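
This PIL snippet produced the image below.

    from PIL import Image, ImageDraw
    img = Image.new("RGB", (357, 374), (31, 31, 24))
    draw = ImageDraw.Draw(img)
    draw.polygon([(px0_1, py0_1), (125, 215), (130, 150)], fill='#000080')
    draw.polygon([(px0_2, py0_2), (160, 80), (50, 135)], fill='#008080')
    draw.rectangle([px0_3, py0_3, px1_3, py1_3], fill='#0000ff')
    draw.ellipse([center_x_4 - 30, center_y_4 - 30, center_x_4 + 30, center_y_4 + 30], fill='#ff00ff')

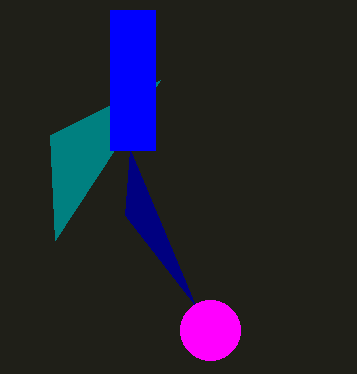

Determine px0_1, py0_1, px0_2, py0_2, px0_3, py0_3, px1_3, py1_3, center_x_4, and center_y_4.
px0_1 = 195; py0_1 = 305; px0_2 = 55; py0_2 = 240; px0_3 = 110; py0_3 = 10; px1_3 = 155; py1_3 = 150; center_x_4 = 210; center_y_4 = 330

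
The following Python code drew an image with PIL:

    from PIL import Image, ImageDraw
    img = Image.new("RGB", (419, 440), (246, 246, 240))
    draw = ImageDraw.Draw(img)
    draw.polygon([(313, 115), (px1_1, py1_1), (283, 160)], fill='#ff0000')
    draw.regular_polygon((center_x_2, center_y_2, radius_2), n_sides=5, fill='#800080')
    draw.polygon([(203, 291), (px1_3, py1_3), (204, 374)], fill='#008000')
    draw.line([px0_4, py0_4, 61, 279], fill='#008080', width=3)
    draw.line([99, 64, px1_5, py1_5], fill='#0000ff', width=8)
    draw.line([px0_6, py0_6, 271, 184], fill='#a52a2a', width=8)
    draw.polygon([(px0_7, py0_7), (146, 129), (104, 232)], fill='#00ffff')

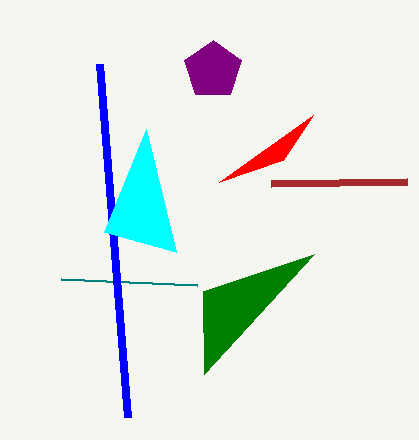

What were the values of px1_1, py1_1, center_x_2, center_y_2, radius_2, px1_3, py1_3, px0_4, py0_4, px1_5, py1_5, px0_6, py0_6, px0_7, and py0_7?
px1_1 = 219
py1_1 = 182
center_x_2 = 213
center_y_2 = 70
radius_2 = 30
px1_3 = 314
py1_3 = 254
px0_4 = 197
py0_4 = 285
px1_5 = 127
py1_5 = 417
px0_6 = 407
py0_6 = 182
px0_7 = 176
py0_7 = 252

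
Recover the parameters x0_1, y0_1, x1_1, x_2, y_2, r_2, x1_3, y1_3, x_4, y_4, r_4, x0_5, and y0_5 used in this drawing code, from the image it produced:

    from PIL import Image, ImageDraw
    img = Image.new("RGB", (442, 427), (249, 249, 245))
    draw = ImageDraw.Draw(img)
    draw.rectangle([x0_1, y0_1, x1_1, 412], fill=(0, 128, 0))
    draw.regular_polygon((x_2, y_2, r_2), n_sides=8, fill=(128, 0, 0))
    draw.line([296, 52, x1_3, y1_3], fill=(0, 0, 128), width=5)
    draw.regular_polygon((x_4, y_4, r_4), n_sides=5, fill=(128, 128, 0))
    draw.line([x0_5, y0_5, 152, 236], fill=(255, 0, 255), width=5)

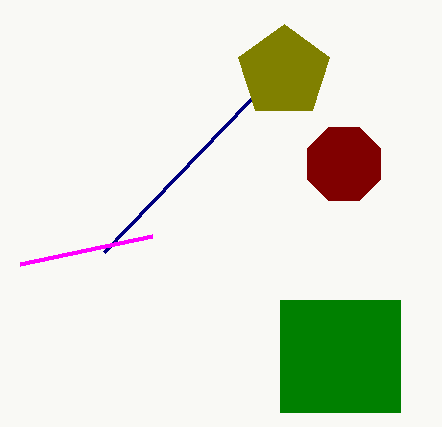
x0_1 = 280
y0_1 = 300
x1_1 = 400
x_2 = 344
y_2 = 164
r_2 = 40
x1_3 = 104
y1_3 = 252
x_4 = 284
y_4 = 72
r_4 = 48
x0_5 = 20
y0_5 = 264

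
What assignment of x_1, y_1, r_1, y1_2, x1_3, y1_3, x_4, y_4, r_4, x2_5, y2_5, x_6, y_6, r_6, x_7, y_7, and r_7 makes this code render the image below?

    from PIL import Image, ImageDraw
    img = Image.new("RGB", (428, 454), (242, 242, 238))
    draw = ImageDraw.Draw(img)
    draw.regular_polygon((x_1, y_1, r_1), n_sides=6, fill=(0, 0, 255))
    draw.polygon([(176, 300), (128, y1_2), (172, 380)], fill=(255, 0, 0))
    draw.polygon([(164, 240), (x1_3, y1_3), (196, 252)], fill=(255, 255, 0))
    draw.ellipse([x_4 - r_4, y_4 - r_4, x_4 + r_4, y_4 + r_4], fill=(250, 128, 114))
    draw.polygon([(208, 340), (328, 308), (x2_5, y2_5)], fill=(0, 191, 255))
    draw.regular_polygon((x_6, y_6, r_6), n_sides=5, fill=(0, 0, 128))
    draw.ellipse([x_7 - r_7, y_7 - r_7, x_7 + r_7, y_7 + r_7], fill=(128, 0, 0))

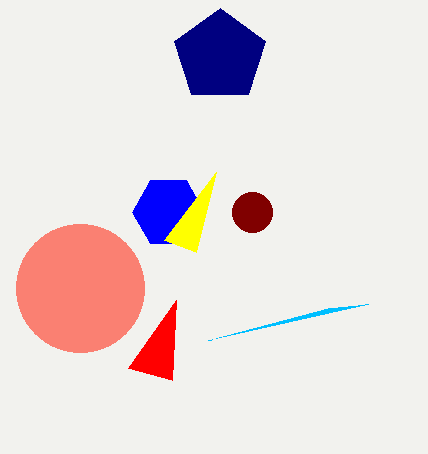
x_1 = 168
y_1 = 212
r_1 = 36
y1_2 = 368
x1_3 = 216
y1_3 = 172
x_4 = 80
y_4 = 288
r_4 = 64
x2_5 = 368
y2_5 = 304
x_6 = 220
y_6 = 56
r_6 = 48
x_7 = 252
y_7 = 212
r_7 = 20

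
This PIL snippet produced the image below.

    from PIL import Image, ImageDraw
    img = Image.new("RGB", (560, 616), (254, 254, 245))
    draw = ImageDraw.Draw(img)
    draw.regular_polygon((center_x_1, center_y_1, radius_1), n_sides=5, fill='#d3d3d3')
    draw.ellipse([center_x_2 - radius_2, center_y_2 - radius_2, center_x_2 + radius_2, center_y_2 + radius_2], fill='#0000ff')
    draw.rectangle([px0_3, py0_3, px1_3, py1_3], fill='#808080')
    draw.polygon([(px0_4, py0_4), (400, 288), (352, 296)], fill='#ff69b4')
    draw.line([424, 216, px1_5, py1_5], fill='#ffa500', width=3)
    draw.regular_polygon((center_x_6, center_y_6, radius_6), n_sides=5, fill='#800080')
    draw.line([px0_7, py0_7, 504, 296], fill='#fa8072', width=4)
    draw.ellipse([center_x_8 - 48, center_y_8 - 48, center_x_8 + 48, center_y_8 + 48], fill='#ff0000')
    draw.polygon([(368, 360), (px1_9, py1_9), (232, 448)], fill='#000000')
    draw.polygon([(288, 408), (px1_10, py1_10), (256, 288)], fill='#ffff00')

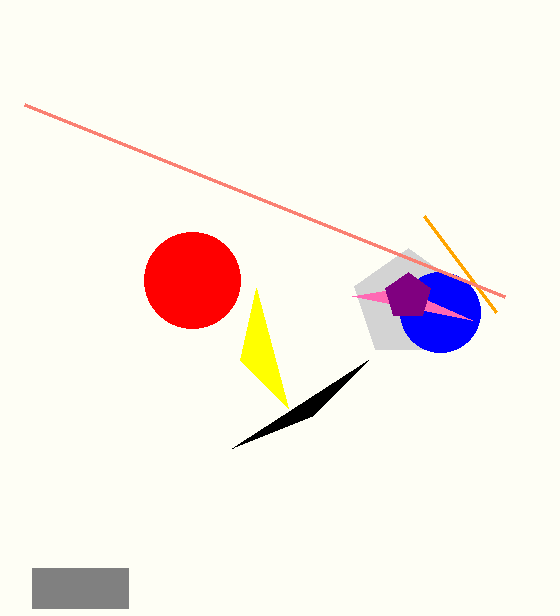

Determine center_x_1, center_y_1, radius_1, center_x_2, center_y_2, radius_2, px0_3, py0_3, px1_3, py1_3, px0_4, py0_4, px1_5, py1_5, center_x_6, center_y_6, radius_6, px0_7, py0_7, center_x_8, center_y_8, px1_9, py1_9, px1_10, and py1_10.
center_x_1 = 408
center_y_1 = 304
radius_1 = 56
center_x_2 = 440
center_y_2 = 312
radius_2 = 40
px0_3 = 32
py0_3 = 568
px1_3 = 128
py1_3 = 608
px0_4 = 472
py0_4 = 320
px1_5 = 496
py1_5 = 312
center_x_6 = 408
center_y_6 = 296
radius_6 = 24
px0_7 = 24
py0_7 = 104
center_x_8 = 192
center_y_8 = 280
px1_9 = 312
py1_9 = 416
px1_10 = 240
py1_10 = 360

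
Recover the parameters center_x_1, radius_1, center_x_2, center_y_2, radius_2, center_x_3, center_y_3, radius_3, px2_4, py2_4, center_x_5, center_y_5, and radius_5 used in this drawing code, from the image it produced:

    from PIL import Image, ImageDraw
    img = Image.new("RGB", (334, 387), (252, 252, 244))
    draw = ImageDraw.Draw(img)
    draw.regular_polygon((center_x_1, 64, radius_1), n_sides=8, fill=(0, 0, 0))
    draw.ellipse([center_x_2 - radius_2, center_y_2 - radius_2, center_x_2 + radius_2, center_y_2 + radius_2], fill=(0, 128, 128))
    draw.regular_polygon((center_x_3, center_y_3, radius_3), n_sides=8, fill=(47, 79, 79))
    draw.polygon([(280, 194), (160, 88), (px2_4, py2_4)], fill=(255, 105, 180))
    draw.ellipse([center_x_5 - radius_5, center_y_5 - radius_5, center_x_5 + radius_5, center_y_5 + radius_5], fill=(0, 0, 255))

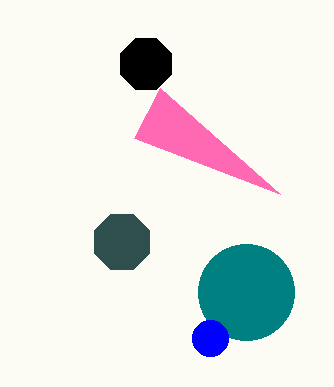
center_x_1 = 146
radius_1 = 28
center_x_2 = 246
center_y_2 = 292
radius_2 = 48
center_x_3 = 122
center_y_3 = 242
radius_3 = 30
px2_4 = 134
py2_4 = 138
center_x_5 = 210
center_y_5 = 338
radius_5 = 18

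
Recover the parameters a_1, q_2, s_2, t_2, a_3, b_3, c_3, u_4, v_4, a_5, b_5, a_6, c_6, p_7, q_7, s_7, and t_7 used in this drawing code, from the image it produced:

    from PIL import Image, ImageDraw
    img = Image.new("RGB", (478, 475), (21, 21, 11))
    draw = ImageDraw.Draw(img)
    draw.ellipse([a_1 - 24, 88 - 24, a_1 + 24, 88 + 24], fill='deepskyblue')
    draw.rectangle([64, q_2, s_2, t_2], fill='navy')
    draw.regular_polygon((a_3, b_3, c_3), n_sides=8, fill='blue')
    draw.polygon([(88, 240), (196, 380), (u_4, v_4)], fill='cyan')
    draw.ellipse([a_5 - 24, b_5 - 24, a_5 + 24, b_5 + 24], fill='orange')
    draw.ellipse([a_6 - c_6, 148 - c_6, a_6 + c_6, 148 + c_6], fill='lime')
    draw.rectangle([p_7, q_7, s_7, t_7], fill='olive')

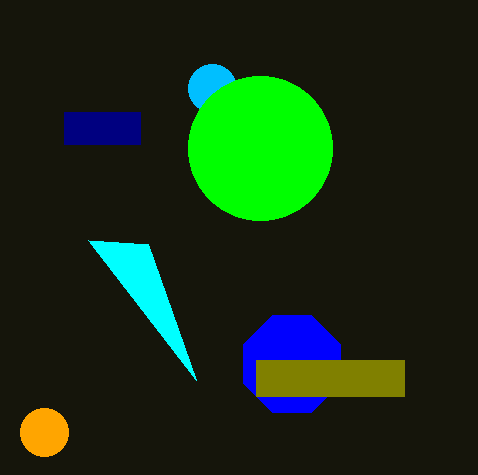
a_1 = 212, q_2 = 112, s_2 = 140, t_2 = 144, a_3 = 292, b_3 = 364, c_3 = 52, u_4 = 148, v_4 = 244, a_5 = 44, b_5 = 432, a_6 = 260, c_6 = 72, p_7 = 256, q_7 = 360, s_7 = 404, t_7 = 396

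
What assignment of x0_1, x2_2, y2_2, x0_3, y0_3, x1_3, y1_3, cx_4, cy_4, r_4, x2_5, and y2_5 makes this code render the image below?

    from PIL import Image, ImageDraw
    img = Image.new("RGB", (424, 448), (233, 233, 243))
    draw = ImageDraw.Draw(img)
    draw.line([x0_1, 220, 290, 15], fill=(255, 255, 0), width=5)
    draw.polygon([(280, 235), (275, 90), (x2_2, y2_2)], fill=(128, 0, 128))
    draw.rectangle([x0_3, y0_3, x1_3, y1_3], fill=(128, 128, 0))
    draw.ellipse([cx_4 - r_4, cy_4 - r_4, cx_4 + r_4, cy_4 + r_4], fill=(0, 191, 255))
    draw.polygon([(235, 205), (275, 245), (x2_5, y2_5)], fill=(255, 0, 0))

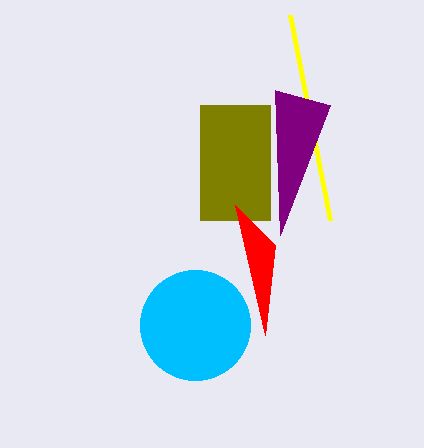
x0_1 = 330, x2_2 = 330, y2_2 = 105, x0_3 = 200, y0_3 = 105, x1_3 = 270, y1_3 = 220, cx_4 = 195, cy_4 = 325, r_4 = 55, x2_5 = 265, y2_5 = 335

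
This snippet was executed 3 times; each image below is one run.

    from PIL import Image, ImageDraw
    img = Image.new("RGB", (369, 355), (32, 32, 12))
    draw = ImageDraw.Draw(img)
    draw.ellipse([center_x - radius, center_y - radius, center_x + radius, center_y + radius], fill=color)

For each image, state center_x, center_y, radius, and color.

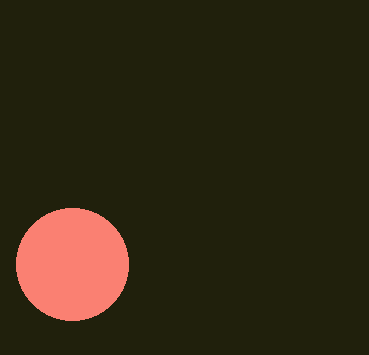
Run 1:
center_x = 72, center_y = 264, radius = 56, color = 'salmon'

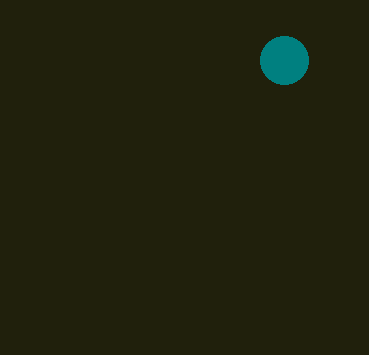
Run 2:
center_x = 284; center_y = 60; radius = 24; color = 'teal'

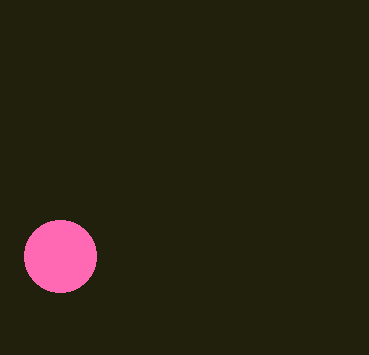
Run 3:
center_x = 60; center_y = 256; radius = 36; color = 'hotpink'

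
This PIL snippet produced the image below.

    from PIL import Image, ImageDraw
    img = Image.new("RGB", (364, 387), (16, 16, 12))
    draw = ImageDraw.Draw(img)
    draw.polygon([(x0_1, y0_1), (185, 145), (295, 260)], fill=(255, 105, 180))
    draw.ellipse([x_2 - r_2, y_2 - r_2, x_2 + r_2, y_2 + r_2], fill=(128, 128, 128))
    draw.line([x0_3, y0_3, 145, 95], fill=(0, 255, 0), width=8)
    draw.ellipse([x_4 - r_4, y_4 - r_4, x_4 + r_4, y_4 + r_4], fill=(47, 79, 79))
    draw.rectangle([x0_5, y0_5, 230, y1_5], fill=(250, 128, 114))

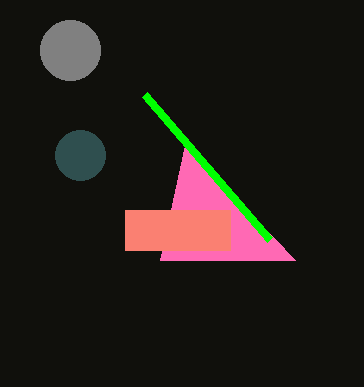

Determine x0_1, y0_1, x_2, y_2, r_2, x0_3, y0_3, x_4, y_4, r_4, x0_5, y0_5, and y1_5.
x0_1 = 160; y0_1 = 260; x_2 = 70; y_2 = 50; r_2 = 30; x0_3 = 270; y0_3 = 240; x_4 = 80; y_4 = 155; r_4 = 25; x0_5 = 125; y0_5 = 210; y1_5 = 250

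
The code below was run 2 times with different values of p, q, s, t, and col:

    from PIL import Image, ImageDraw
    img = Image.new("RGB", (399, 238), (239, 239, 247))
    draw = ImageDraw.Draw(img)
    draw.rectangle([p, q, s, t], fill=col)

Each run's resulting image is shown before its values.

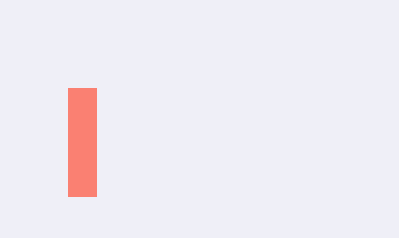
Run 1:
p = 68; q = 88; s = 96; t = 196; col = 'salmon'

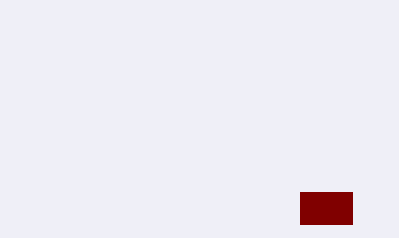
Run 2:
p = 300; q = 192; s = 352; t = 224; col = 'maroon'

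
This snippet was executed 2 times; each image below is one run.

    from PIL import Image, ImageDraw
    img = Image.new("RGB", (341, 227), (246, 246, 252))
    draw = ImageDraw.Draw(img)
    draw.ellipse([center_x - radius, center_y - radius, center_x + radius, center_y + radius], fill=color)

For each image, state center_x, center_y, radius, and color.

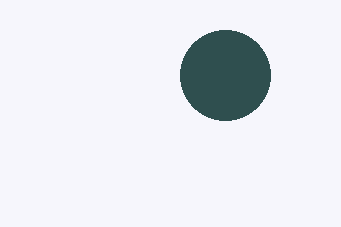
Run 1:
center_x = 225, center_y = 75, radius = 45, color = 'darkslategray'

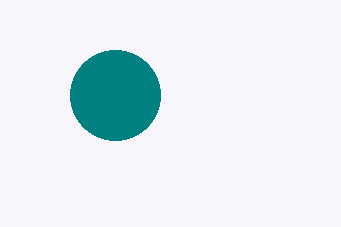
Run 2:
center_x = 115; center_y = 95; radius = 45; color = 'teal'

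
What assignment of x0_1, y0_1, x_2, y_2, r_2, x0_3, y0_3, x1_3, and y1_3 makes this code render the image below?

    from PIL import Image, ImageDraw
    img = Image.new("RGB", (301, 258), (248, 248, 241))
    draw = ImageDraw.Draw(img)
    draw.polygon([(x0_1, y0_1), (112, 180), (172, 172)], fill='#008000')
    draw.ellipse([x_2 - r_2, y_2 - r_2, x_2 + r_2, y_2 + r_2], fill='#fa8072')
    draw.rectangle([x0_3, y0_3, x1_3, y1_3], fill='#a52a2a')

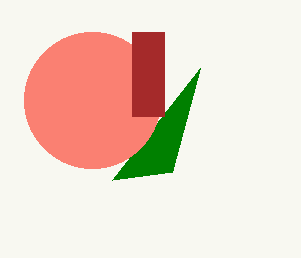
x0_1 = 200
y0_1 = 68
x_2 = 92
y_2 = 100
r_2 = 68
x0_3 = 132
y0_3 = 32
x1_3 = 164
y1_3 = 116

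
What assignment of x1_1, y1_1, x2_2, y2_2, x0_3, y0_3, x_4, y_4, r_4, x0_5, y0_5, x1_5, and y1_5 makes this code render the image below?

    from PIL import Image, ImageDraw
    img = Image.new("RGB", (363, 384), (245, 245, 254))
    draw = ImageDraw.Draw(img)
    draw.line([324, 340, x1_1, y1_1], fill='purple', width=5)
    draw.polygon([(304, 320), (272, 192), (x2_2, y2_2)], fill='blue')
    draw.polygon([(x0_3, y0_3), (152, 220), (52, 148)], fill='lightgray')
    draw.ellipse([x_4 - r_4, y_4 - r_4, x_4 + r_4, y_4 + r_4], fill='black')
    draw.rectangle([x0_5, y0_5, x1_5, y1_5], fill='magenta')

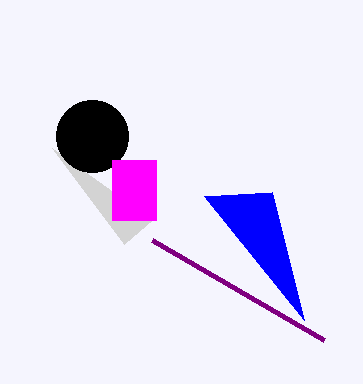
x1_1 = 152
y1_1 = 240
x2_2 = 204
y2_2 = 196
x0_3 = 124
y0_3 = 244
x_4 = 92
y_4 = 136
r_4 = 36
x0_5 = 112
y0_5 = 160
x1_5 = 156
y1_5 = 220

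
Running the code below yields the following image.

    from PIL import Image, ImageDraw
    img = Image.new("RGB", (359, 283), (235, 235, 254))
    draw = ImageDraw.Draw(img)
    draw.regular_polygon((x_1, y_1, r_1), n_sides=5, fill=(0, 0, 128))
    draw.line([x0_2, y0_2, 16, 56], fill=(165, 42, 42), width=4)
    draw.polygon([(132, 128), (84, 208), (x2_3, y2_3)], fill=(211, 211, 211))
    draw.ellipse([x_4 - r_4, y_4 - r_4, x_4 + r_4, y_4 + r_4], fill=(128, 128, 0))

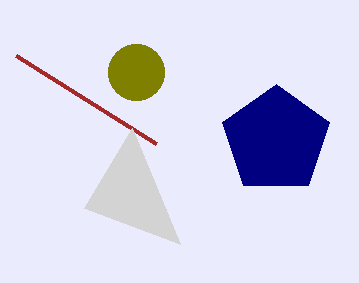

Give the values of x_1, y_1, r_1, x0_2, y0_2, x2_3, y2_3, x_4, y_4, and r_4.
x_1 = 276
y_1 = 140
r_1 = 56
x0_2 = 156
y0_2 = 144
x2_3 = 180
y2_3 = 244
x_4 = 136
y_4 = 72
r_4 = 28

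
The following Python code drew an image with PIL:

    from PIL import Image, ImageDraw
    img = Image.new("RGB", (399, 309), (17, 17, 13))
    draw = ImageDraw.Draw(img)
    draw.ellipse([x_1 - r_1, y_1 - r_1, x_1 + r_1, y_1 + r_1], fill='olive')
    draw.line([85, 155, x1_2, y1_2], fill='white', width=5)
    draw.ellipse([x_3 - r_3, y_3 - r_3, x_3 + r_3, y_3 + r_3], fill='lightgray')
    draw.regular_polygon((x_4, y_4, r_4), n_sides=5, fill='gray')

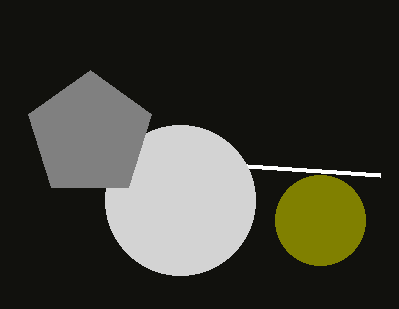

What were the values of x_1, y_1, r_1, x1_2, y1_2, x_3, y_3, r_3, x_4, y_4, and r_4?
x_1 = 320; y_1 = 220; r_1 = 45; x1_2 = 380; y1_2 = 175; x_3 = 180; y_3 = 200; r_3 = 75; x_4 = 90; y_4 = 135; r_4 = 65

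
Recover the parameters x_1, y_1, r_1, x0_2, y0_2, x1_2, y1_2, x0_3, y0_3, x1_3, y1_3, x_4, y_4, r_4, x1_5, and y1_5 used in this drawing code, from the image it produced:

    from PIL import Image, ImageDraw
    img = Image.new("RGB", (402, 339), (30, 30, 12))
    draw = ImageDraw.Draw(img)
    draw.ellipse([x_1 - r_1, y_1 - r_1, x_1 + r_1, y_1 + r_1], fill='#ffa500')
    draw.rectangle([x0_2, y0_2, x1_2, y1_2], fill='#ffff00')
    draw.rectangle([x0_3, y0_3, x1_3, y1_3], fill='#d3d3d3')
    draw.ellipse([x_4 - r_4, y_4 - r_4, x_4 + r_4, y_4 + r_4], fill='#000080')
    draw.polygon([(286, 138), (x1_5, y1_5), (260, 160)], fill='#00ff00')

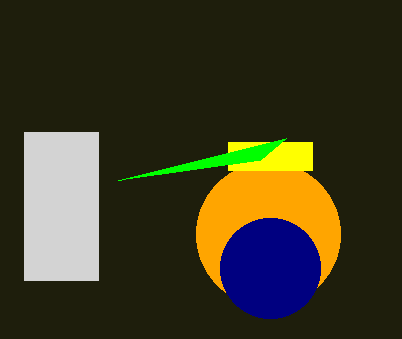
x_1 = 268; y_1 = 234; r_1 = 72; x0_2 = 228; y0_2 = 142; x1_2 = 312; y1_2 = 170; x0_3 = 24; y0_3 = 132; x1_3 = 98; y1_3 = 280; x_4 = 270; y_4 = 268; r_4 = 50; x1_5 = 118; y1_5 = 180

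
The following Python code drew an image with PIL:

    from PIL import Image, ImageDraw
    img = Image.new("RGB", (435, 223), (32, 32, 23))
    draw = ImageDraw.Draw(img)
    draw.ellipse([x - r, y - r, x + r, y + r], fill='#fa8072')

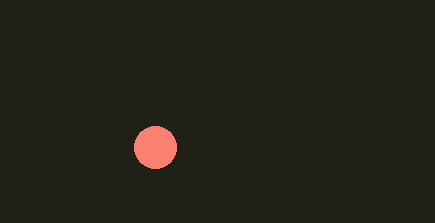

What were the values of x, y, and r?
x = 155, y = 147, r = 21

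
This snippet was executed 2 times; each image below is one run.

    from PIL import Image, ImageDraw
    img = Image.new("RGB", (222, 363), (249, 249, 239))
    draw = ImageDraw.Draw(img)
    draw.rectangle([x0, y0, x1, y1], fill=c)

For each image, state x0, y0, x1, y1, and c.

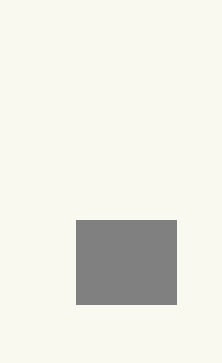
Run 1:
x0 = 76, y0 = 220, x1 = 176, y1 = 304, c = 'gray'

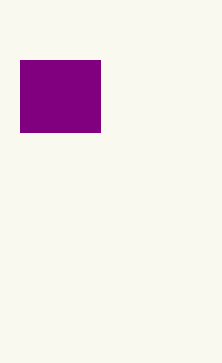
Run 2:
x0 = 20, y0 = 60, x1 = 100, y1 = 132, c = 'purple'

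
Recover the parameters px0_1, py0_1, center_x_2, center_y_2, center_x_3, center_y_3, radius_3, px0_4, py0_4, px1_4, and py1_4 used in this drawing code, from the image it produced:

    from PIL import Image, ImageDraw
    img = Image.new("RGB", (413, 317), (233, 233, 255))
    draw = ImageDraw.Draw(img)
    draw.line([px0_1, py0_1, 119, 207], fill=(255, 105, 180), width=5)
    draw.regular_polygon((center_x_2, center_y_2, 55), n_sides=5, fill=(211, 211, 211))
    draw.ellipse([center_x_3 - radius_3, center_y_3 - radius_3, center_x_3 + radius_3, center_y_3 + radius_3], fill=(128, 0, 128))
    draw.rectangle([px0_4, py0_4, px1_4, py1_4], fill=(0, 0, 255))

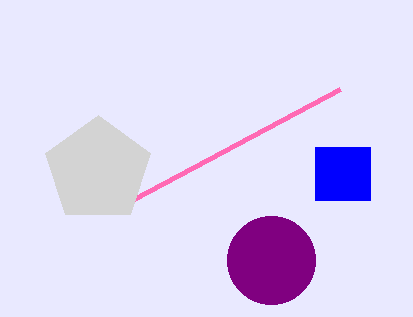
px0_1 = 340
py0_1 = 89
center_x_2 = 98
center_y_2 = 170
center_x_3 = 271
center_y_3 = 260
radius_3 = 44
px0_4 = 315
py0_4 = 147
px1_4 = 370
py1_4 = 200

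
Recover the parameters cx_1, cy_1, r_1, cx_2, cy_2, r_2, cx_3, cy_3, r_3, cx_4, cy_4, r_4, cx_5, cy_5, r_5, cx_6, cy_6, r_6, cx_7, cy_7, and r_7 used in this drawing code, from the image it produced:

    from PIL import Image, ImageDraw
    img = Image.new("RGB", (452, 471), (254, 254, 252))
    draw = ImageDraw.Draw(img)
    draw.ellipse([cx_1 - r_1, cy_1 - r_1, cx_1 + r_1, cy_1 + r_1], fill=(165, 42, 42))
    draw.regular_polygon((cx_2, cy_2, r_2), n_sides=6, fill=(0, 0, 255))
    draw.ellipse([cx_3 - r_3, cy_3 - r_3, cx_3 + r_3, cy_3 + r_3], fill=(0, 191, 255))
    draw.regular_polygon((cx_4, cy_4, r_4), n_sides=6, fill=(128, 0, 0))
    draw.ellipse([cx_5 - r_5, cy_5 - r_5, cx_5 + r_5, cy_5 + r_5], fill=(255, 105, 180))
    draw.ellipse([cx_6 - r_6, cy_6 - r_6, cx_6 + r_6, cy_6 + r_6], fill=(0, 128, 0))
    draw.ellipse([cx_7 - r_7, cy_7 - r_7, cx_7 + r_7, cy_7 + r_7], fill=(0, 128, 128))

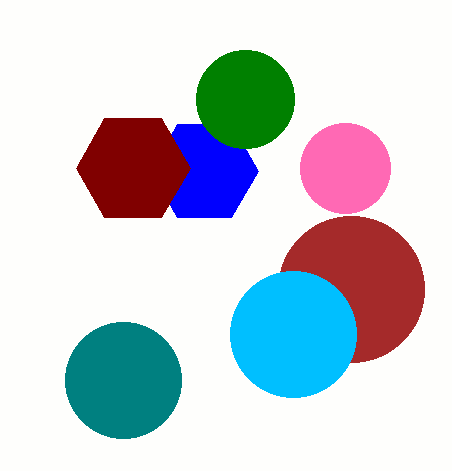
cx_1 = 351, cy_1 = 289, r_1 = 73, cx_2 = 204, cy_2 = 171, r_2 = 54, cx_3 = 293, cy_3 = 334, r_3 = 63, cx_4 = 133, cy_4 = 168, r_4 = 57, cx_5 = 345, cy_5 = 168, r_5 = 45, cx_6 = 245, cy_6 = 99, r_6 = 49, cx_7 = 123, cy_7 = 380, r_7 = 58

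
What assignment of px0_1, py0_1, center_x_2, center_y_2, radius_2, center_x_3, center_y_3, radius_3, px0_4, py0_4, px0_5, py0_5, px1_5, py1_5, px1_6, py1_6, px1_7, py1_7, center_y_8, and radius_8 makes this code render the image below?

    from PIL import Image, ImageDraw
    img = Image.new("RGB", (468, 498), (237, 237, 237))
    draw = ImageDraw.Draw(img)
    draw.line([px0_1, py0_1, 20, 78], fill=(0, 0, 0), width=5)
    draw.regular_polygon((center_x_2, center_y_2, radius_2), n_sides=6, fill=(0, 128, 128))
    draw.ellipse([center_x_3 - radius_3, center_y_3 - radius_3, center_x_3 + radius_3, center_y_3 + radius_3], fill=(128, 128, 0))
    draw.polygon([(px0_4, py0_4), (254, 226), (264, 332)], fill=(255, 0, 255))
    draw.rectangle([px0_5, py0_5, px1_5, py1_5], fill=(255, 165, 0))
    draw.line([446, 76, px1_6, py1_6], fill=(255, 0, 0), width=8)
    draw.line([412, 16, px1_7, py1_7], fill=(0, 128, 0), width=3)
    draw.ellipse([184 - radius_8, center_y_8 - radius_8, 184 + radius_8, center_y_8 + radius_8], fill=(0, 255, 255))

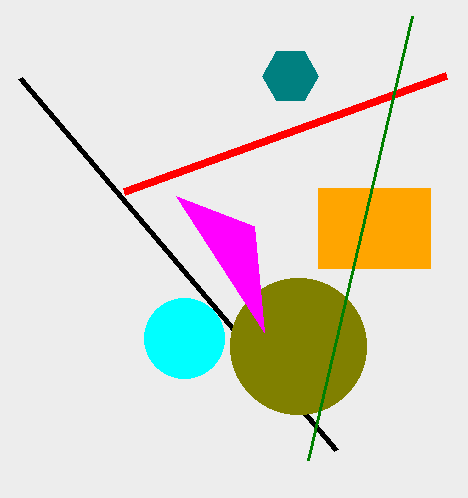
px0_1 = 336, py0_1 = 450, center_x_2 = 290, center_y_2 = 76, radius_2 = 28, center_x_3 = 298, center_y_3 = 346, radius_3 = 68, px0_4 = 176, py0_4 = 196, px0_5 = 318, py0_5 = 188, px1_5 = 430, py1_5 = 268, px1_6 = 124, py1_6 = 192, px1_7 = 308, py1_7 = 460, center_y_8 = 338, radius_8 = 40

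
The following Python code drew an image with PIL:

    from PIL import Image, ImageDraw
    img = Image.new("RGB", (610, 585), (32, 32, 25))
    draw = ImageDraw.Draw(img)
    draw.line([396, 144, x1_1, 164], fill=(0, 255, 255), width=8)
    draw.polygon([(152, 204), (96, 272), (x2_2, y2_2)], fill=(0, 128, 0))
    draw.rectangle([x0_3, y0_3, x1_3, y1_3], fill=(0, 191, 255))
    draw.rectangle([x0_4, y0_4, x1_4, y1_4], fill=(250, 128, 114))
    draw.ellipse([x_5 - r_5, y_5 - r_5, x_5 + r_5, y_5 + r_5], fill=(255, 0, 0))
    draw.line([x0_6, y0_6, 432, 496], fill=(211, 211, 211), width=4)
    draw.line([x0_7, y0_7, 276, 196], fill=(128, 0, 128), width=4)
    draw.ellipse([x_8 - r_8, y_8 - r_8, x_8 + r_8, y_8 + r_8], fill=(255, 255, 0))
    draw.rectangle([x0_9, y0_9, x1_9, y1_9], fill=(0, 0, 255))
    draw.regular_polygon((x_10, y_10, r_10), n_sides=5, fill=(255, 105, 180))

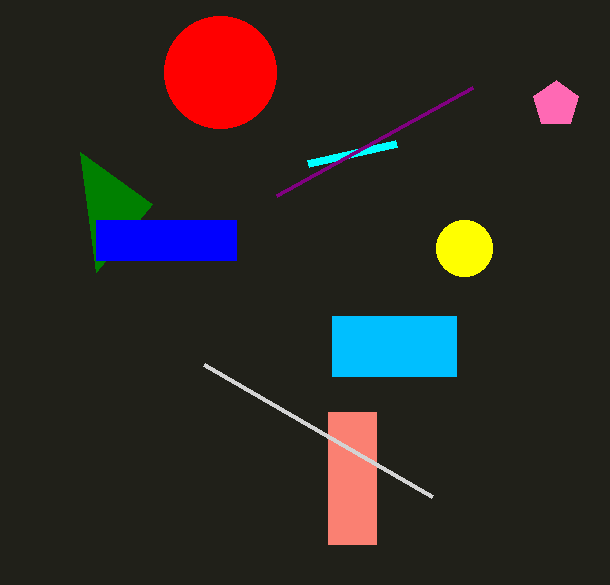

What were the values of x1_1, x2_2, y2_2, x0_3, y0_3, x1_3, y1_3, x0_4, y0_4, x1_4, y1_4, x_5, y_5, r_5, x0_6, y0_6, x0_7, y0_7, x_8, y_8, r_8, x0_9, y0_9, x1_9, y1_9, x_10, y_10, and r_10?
x1_1 = 308; x2_2 = 80; y2_2 = 152; x0_3 = 332; y0_3 = 316; x1_3 = 456; y1_3 = 376; x0_4 = 328; y0_4 = 412; x1_4 = 376; y1_4 = 544; x_5 = 220; y_5 = 72; r_5 = 56; x0_6 = 204; y0_6 = 364; x0_7 = 472; y0_7 = 88; x_8 = 464; y_8 = 248; r_8 = 28; x0_9 = 96; y0_9 = 220; x1_9 = 236; y1_9 = 260; x_10 = 556; y_10 = 104; r_10 = 24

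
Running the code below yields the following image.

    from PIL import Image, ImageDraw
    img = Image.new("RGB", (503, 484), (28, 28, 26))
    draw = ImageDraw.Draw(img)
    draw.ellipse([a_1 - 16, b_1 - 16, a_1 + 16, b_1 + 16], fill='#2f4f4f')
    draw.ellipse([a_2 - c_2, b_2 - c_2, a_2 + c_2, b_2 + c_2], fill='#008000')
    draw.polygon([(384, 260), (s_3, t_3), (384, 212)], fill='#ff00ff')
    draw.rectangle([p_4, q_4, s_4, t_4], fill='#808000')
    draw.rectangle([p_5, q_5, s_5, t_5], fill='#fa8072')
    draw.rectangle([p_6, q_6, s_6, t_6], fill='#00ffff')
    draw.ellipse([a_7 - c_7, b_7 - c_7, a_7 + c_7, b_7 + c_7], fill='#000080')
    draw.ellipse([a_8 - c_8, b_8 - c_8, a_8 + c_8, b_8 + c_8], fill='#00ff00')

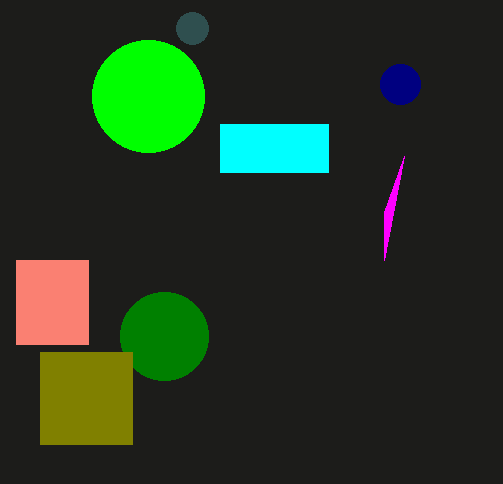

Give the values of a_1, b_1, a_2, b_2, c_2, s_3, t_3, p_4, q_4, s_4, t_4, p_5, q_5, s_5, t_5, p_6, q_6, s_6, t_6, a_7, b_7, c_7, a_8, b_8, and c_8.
a_1 = 192; b_1 = 28; a_2 = 164; b_2 = 336; c_2 = 44; s_3 = 404; t_3 = 156; p_4 = 40; q_4 = 352; s_4 = 132; t_4 = 444; p_5 = 16; q_5 = 260; s_5 = 88; t_5 = 344; p_6 = 220; q_6 = 124; s_6 = 328; t_6 = 172; a_7 = 400; b_7 = 84; c_7 = 20; a_8 = 148; b_8 = 96; c_8 = 56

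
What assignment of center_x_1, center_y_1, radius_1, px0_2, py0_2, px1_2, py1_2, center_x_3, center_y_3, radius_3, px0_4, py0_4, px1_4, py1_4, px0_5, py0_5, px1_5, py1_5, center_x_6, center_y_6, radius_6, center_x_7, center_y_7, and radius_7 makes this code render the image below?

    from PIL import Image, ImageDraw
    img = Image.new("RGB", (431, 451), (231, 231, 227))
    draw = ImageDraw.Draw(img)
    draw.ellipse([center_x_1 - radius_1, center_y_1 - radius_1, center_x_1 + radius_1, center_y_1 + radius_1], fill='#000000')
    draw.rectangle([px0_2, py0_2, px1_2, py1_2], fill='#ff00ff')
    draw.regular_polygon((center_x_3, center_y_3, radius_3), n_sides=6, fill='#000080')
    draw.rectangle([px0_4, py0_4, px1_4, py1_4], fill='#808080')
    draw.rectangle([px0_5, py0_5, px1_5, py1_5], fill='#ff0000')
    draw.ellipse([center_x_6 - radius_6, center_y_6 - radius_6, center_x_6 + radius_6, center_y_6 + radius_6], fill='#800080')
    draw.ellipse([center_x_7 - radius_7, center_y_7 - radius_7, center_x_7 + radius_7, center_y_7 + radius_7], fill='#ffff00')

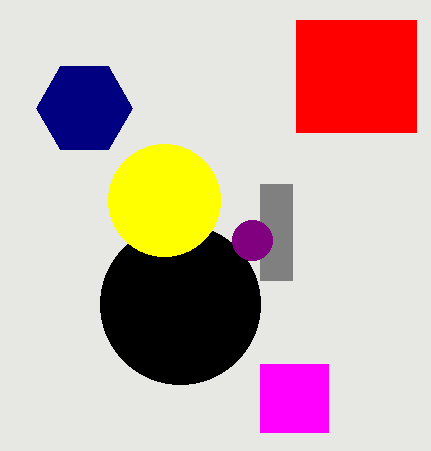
center_x_1 = 180, center_y_1 = 304, radius_1 = 80, px0_2 = 260, py0_2 = 364, px1_2 = 328, py1_2 = 432, center_x_3 = 84, center_y_3 = 108, radius_3 = 48, px0_4 = 260, py0_4 = 184, px1_4 = 292, py1_4 = 280, px0_5 = 296, py0_5 = 20, px1_5 = 416, py1_5 = 132, center_x_6 = 252, center_y_6 = 240, radius_6 = 20, center_x_7 = 164, center_y_7 = 200, radius_7 = 56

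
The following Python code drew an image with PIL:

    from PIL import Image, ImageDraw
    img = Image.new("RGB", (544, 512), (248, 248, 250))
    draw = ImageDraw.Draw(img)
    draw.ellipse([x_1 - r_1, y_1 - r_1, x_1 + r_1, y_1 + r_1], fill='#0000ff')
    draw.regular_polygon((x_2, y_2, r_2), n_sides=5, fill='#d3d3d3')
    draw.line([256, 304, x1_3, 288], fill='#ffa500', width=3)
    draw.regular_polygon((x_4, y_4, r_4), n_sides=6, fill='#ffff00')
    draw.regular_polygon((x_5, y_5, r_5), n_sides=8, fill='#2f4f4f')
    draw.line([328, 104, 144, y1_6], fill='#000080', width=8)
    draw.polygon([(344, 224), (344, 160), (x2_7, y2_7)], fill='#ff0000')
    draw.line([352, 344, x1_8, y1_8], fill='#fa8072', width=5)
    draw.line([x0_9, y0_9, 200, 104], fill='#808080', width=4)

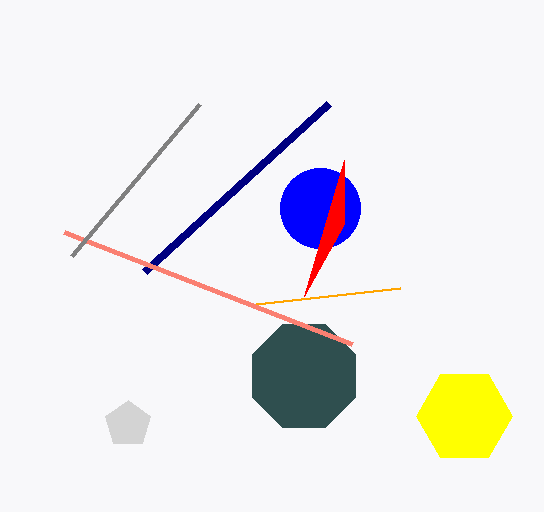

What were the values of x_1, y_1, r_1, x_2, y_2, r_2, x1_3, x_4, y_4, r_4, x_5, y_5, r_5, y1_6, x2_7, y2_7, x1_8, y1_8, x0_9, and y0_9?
x_1 = 320; y_1 = 208; r_1 = 40; x_2 = 128; y_2 = 424; r_2 = 24; x1_3 = 400; x_4 = 464; y_4 = 416; r_4 = 48; x_5 = 304; y_5 = 376; r_5 = 56; y1_6 = 272; x2_7 = 304; y2_7 = 296; x1_8 = 64; y1_8 = 232; x0_9 = 72; y0_9 = 256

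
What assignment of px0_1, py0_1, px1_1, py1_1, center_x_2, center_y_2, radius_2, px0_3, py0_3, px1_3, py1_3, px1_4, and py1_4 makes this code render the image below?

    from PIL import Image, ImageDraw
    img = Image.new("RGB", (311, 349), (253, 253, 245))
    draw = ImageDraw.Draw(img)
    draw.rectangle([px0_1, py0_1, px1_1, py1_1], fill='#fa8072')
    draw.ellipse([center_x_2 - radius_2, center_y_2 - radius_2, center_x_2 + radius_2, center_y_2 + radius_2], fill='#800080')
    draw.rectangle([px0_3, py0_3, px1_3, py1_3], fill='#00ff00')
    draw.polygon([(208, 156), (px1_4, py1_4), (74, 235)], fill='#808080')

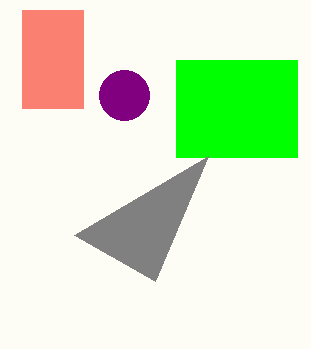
px0_1 = 22; py0_1 = 10; px1_1 = 83; py1_1 = 108; center_x_2 = 124; center_y_2 = 95; radius_2 = 25; px0_3 = 176; py0_3 = 60; px1_3 = 297; py1_3 = 157; px1_4 = 155; py1_4 = 281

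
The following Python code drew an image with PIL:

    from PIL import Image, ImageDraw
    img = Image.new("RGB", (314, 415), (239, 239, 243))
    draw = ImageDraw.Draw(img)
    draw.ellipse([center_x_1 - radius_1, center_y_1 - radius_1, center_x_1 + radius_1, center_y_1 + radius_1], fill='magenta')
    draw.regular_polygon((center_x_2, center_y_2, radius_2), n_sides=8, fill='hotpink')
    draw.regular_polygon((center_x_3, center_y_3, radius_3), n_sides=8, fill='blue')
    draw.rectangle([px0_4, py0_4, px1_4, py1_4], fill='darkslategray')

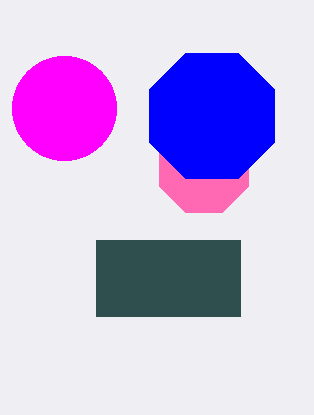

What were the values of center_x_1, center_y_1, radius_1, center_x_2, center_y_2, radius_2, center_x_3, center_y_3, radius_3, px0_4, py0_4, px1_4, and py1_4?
center_x_1 = 64
center_y_1 = 108
radius_1 = 52
center_x_2 = 204
center_y_2 = 168
radius_2 = 48
center_x_3 = 212
center_y_3 = 116
radius_3 = 68
px0_4 = 96
py0_4 = 240
px1_4 = 240
py1_4 = 316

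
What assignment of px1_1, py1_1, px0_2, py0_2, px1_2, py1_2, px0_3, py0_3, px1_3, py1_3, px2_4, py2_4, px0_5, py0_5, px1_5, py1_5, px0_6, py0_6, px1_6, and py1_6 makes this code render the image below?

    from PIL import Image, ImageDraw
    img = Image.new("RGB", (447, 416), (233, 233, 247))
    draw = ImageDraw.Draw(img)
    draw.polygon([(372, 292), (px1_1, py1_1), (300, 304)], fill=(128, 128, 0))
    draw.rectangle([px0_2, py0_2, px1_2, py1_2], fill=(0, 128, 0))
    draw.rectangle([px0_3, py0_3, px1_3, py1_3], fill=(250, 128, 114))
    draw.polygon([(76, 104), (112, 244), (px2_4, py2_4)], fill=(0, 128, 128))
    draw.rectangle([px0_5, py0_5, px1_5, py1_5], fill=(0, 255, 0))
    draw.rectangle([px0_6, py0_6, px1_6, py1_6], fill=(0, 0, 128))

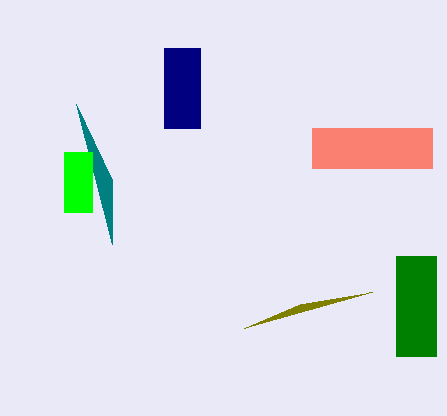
px1_1 = 244
py1_1 = 328
px0_2 = 396
py0_2 = 256
px1_2 = 436
py1_2 = 356
px0_3 = 312
py0_3 = 128
px1_3 = 432
py1_3 = 168
px2_4 = 112
py2_4 = 180
px0_5 = 64
py0_5 = 152
px1_5 = 92
py1_5 = 212
px0_6 = 164
py0_6 = 48
px1_6 = 200
py1_6 = 128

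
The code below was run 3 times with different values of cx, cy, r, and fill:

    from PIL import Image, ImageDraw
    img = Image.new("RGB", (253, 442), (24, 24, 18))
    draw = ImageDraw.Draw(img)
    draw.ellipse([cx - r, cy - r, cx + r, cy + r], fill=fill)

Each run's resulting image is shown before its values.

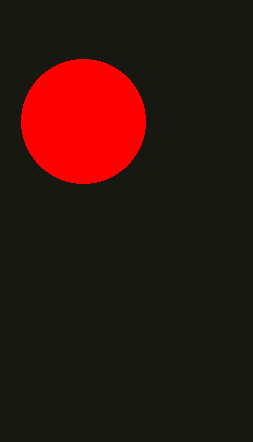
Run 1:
cx = 83, cy = 121, r = 62, fill = 'red'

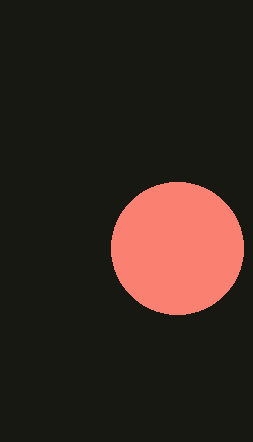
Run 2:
cx = 177, cy = 248, r = 66, fill = 'salmon'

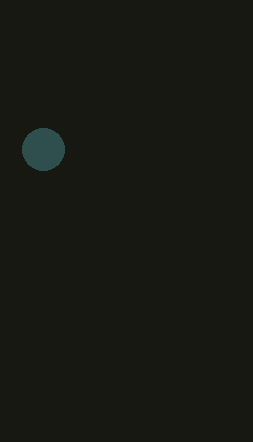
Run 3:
cx = 43, cy = 149, r = 21, fill = 'darkslategray'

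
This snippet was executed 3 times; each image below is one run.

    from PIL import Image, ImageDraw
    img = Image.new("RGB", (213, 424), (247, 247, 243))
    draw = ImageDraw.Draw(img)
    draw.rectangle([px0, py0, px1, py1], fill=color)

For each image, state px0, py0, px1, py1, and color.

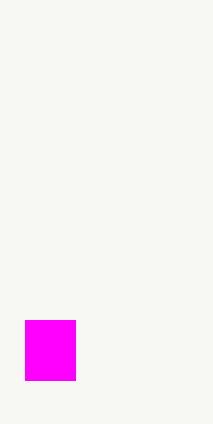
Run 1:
px0 = 25
py0 = 320
px1 = 75
py1 = 380
color = 'magenta'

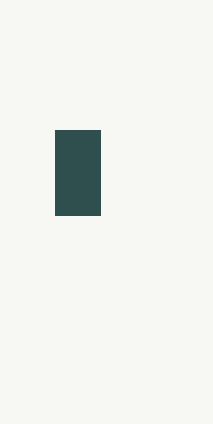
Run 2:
px0 = 55
py0 = 130
px1 = 100
py1 = 215
color = 'darkslategray'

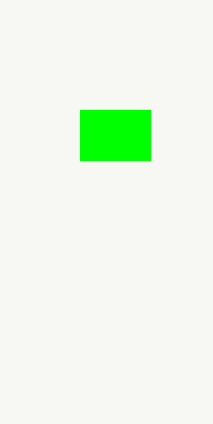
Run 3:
px0 = 80
py0 = 110
px1 = 150
py1 = 160
color = 'lime'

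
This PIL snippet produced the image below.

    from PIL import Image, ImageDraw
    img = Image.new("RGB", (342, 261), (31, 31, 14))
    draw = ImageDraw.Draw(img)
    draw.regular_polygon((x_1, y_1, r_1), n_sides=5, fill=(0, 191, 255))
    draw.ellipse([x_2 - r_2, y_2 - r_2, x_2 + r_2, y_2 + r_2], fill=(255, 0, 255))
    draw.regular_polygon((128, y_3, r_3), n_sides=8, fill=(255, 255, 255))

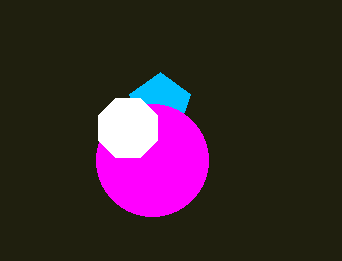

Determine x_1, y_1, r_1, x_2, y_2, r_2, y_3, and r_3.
x_1 = 160, y_1 = 104, r_1 = 32, x_2 = 152, y_2 = 160, r_2 = 56, y_3 = 128, r_3 = 32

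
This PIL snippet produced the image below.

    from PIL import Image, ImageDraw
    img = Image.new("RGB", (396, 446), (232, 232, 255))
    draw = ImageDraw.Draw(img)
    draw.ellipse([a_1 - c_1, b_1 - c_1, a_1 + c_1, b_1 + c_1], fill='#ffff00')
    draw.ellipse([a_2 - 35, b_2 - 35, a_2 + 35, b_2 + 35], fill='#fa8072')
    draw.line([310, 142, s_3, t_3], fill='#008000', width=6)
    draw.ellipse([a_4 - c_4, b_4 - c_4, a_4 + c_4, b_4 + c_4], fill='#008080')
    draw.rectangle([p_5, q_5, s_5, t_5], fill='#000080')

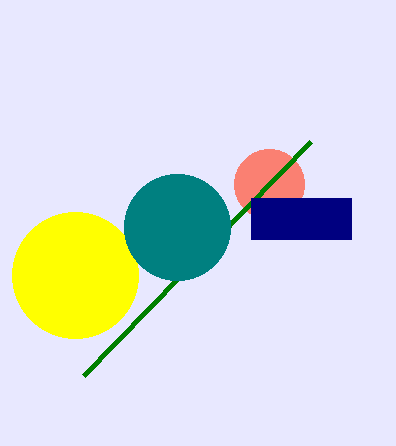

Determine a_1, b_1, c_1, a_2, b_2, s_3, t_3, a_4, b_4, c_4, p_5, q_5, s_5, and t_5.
a_1 = 75
b_1 = 275
c_1 = 63
a_2 = 269
b_2 = 184
s_3 = 83
t_3 = 376
a_4 = 177
b_4 = 227
c_4 = 53
p_5 = 251
q_5 = 198
s_5 = 351
t_5 = 239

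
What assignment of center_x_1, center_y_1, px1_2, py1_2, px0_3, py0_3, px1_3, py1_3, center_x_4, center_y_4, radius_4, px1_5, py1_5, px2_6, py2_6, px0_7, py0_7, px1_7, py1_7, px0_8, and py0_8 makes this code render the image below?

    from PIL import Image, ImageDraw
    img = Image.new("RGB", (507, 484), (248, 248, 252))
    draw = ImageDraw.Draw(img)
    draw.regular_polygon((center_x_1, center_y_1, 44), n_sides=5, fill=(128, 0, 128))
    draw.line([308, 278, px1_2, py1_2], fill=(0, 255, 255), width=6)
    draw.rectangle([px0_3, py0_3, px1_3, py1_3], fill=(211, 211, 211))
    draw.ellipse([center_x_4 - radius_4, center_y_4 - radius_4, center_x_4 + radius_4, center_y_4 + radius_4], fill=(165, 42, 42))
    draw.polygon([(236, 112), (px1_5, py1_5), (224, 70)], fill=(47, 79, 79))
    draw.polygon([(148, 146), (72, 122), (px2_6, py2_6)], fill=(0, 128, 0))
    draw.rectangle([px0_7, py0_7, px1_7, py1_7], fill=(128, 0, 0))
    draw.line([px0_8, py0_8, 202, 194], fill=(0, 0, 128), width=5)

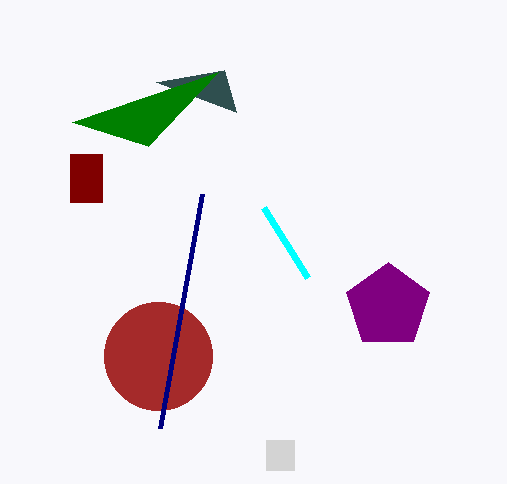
center_x_1 = 388, center_y_1 = 306, px1_2 = 264, py1_2 = 208, px0_3 = 266, py0_3 = 440, px1_3 = 294, py1_3 = 470, center_x_4 = 158, center_y_4 = 356, radius_4 = 54, px1_5 = 156, py1_5 = 82, px2_6 = 218, py2_6 = 72, px0_7 = 70, py0_7 = 154, px1_7 = 102, py1_7 = 202, px0_8 = 160, py0_8 = 428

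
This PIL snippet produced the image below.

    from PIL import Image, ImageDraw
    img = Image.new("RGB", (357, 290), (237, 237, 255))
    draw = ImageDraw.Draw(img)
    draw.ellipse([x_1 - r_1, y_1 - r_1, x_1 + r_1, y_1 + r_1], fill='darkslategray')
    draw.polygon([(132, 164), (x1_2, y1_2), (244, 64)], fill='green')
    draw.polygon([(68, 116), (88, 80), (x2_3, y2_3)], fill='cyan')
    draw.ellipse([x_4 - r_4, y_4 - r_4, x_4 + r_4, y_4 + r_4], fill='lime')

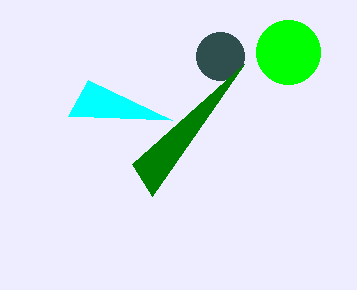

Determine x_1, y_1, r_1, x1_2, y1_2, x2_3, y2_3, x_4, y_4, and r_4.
x_1 = 220
y_1 = 56
r_1 = 24
x1_2 = 152
y1_2 = 196
x2_3 = 172
y2_3 = 120
x_4 = 288
y_4 = 52
r_4 = 32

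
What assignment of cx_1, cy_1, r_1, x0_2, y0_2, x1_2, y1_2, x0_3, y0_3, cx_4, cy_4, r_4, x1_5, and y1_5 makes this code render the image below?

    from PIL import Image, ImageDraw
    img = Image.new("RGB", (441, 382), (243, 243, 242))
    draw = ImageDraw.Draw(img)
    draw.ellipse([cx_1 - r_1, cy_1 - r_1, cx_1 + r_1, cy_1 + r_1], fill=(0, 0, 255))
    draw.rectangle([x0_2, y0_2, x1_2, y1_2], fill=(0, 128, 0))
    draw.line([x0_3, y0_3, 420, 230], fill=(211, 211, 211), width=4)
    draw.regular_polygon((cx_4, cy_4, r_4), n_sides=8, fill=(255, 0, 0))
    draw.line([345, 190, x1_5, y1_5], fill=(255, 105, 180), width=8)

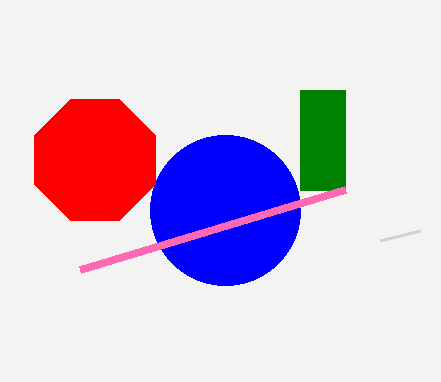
cx_1 = 225; cy_1 = 210; r_1 = 75; x0_2 = 300; y0_2 = 90; x1_2 = 345; y1_2 = 190; x0_3 = 380; y0_3 = 240; cx_4 = 95; cy_4 = 160; r_4 = 65; x1_5 = 80; y1_5 = 270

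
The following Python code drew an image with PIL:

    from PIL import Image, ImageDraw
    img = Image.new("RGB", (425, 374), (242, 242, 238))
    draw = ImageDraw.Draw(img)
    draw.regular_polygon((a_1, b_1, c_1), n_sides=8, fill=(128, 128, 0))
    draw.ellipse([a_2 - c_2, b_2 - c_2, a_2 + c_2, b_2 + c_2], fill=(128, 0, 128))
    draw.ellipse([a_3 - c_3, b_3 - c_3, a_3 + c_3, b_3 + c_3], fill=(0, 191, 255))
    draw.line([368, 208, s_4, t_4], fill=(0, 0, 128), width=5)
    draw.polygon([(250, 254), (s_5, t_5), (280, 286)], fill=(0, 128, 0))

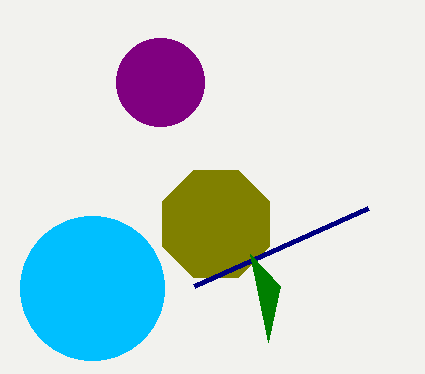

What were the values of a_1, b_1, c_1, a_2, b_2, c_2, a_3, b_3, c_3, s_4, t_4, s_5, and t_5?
a_1 = 216
b_1 = 224
c_1 = 58
a_2 = 160
b_2 = 82
c_2 = 44
a_3 = 92
b_3 = 288
c_3 = 72
s_4 = 194
t_4 = 286
s_5 = 268
t_5 = 342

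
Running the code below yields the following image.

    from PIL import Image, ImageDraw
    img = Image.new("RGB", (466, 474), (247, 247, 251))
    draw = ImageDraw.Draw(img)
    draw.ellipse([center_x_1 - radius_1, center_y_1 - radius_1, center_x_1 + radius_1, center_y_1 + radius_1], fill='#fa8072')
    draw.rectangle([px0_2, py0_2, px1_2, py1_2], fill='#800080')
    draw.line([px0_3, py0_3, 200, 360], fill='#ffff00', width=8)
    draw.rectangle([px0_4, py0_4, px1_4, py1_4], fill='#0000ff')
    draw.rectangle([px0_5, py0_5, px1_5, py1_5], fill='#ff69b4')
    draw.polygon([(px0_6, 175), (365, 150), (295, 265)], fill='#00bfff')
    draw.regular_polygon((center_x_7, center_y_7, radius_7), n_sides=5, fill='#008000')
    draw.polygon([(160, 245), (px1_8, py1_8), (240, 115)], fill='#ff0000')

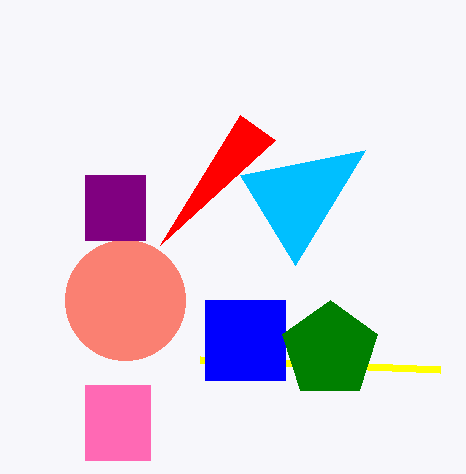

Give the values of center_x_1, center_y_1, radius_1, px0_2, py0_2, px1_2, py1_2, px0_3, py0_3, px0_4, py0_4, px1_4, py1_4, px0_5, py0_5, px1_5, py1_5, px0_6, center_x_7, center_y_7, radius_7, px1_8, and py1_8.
center_x_1 = 125; center_y_1 = 300; radius_1 = 60; px0_2 = 85; py0_2 = 175; px1_2 = 145; py1_2 = 240; px0_3 = 440; py0_3 = 370; px0_4 = 205; py0_4 = 300; px1_4 = 285; py1_4 = 380; px0_5 = 85; py0_5 = 385; px1_5 = 150; py1_5 = 460; px0_6 = 240; center_x_7 = 330; center_y_7 = 350; radius_7 = 50; px1_8 = 275; py1_8 = 140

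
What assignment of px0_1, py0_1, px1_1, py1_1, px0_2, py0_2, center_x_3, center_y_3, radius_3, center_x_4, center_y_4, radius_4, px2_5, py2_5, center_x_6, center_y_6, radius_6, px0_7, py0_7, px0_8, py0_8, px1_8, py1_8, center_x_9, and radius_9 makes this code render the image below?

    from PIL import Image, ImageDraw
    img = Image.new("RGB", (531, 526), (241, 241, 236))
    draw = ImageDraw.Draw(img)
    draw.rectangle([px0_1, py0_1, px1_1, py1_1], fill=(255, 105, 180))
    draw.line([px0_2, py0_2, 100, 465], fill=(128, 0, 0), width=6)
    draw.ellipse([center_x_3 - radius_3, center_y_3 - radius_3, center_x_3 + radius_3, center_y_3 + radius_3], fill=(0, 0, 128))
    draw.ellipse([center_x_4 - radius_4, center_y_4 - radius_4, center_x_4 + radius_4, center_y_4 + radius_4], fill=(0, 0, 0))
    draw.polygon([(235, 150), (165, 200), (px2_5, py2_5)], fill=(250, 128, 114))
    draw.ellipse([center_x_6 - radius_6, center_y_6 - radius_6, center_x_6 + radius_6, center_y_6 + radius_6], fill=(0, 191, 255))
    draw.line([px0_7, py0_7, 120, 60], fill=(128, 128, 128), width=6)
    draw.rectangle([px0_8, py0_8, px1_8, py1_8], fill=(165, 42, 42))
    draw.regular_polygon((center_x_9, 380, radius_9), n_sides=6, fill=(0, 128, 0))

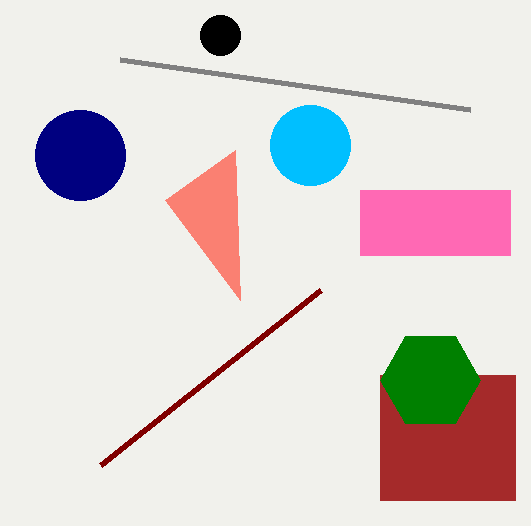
px0_1 = 360, py0_1 = 190, px1_1 = 510, py1_1 = 255, px0_2 = 320, py0_2 = 290, center_x_3 = 80, center_y_3 = 155, radius_3 = 45, center_x_4 = 220, center_y_4 = 35, radius_4 = 20, px2_5 = 240, py2_5 = 300, center_x_6 = 310, center_y_6 = 145, radius_6 = 40, px0_7 = 470, py0_7 = 110, px0_8 = 380, py0_8 = 375, px1_8 = 515, py1_8 = 500, center_x_9 = 430, radius_9 = 50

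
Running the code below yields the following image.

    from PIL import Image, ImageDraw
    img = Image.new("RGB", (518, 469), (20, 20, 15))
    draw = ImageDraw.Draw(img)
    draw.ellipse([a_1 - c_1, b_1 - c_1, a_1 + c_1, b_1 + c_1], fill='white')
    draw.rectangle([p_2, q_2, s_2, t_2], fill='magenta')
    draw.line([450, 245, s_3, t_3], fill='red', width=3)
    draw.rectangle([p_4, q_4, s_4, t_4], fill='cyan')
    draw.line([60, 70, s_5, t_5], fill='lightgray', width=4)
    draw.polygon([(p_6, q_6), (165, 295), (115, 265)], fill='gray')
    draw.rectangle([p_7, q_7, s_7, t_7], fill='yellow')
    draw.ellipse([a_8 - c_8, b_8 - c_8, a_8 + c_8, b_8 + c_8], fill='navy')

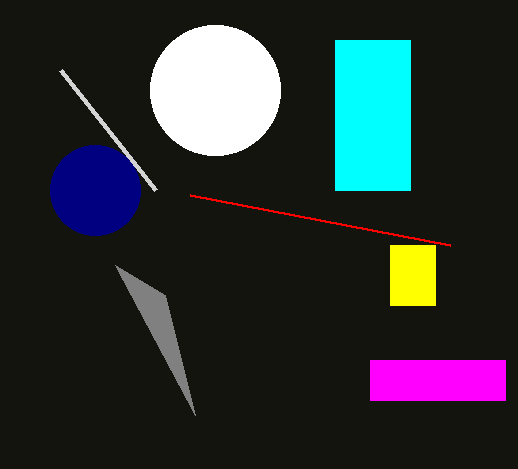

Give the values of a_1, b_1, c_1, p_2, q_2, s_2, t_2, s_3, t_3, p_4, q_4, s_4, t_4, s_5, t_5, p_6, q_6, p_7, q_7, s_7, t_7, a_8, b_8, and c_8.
a_1 = 215
b_1 = 90
c_1 = 65
p_2 = 370
q_2 = 360
s_2 = 505
t_2 = 400
s_3 = 190
t_3 = 195
p_4 = 335
q_4 = 40
s_4 = 410
t_4 = 190
s_5 = 155
t_5 = 190
p_6 = 195
q_6 = 415
p_7 = 390
q_7 = 245
s_7 = 435
t_7 = 305
a_8 = 95
b_8 = 190
c_8 = 45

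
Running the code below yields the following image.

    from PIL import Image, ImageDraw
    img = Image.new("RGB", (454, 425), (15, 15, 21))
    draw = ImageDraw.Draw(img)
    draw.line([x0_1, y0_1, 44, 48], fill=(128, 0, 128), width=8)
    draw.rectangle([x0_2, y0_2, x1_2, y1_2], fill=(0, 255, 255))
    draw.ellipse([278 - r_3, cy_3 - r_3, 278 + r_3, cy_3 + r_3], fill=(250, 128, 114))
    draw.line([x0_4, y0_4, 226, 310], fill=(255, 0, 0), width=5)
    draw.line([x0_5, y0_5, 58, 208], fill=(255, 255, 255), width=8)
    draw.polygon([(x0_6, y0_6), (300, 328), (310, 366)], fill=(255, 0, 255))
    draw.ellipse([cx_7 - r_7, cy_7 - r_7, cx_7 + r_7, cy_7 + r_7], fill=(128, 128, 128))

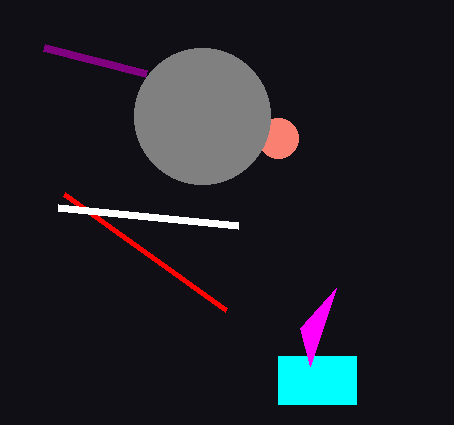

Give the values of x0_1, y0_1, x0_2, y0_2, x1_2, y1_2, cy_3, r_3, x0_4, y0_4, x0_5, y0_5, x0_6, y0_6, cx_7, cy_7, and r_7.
x0_1 = 146; y0_1 = 74; x0_2 = 278; y0_2 = 356; x1_2 = 356; y1_2 = 404; cy_3 = 138; r_3 = 20; x0_4 = 64; y0_4 = 194; x0_5 = 238; y0_5 = 226; x0_6 = 336; y0_6 = 288; cx_7 = 202; cy_7 = 116; r_7 = 68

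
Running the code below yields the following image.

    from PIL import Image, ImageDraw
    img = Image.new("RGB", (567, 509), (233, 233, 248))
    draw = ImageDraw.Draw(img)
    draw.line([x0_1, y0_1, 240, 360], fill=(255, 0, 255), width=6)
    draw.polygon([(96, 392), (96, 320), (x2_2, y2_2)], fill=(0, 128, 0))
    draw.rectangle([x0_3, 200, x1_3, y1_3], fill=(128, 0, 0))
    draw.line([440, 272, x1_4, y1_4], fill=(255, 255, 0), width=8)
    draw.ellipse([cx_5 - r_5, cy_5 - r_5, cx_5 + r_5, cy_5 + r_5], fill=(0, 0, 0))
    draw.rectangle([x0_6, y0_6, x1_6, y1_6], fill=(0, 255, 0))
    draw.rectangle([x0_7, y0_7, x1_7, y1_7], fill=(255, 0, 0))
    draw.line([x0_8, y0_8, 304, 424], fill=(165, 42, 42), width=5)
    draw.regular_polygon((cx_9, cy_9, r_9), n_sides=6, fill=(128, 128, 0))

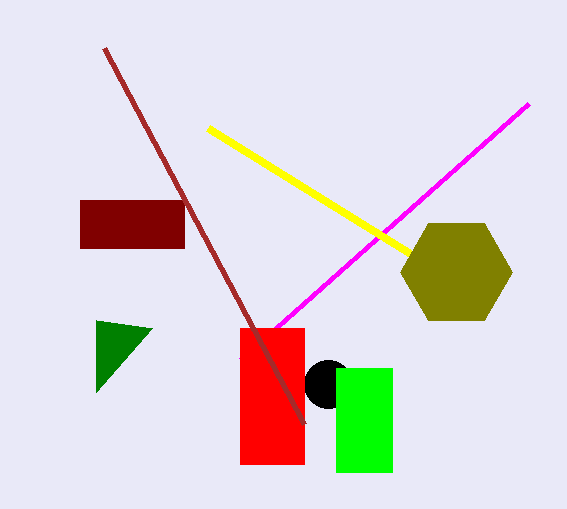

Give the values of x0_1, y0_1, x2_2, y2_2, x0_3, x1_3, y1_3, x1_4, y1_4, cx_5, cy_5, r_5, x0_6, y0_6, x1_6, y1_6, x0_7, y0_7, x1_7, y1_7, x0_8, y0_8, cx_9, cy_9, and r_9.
x0_1 = 528
y0_1 = 104
x2_2 = 152
y2_2 = 328
x0_3 = 80
x1_3 = 184
y1_3 = 248
x1_4 = 208
y1_4 = 128
cx_5 = 328
cy_5 = 384
r_5 = 24
x0_6 = 336
y0_6 = 368
x1_6 = 392
y1_6 = 472
x0_7 = 240
y0_7 = 328
x1_7 = 304
y1_7 = 464
x0_8 = 104
y0_8 = 48
cx_9 = 456
cy_9 = 272
r_9 = 56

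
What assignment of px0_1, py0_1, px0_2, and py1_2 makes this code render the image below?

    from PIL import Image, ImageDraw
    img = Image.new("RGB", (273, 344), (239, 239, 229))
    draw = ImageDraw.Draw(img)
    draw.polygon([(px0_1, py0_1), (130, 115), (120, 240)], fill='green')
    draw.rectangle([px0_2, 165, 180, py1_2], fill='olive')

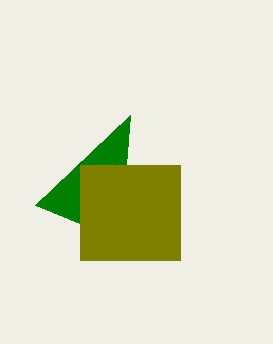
px0_1 = 35; py0_1 = 205; px0_2 = 80; py1_2 = 260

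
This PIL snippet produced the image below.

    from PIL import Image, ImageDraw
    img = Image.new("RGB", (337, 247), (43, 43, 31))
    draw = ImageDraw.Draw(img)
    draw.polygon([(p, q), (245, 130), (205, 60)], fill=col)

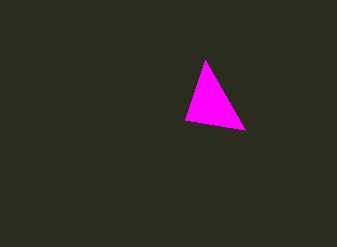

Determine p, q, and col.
p = 185
q = 120
col = 'magenta'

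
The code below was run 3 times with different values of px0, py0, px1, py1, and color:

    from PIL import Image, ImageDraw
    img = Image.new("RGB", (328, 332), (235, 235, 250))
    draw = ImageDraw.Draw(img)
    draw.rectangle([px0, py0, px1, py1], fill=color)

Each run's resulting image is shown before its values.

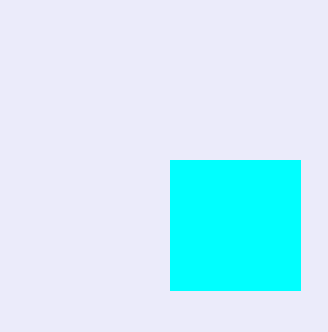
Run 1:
px0 = 170, py0 = 160, px1 = 300, py1 = 290, color = 'cyan'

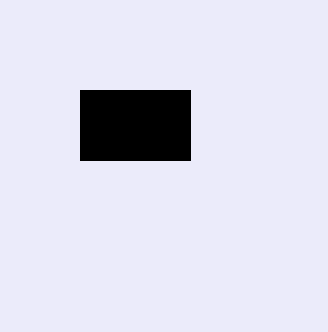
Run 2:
px0 = 80
py0 = 90
px1 = 190
py1 = 160
color = 'black'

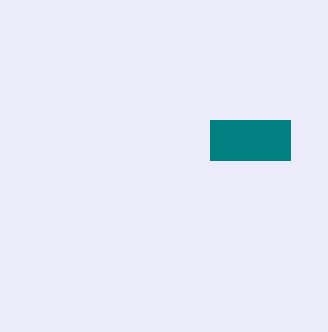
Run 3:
px0 = 210, py0 = 120, px1 = 290, py1 = 160, color = 'teal'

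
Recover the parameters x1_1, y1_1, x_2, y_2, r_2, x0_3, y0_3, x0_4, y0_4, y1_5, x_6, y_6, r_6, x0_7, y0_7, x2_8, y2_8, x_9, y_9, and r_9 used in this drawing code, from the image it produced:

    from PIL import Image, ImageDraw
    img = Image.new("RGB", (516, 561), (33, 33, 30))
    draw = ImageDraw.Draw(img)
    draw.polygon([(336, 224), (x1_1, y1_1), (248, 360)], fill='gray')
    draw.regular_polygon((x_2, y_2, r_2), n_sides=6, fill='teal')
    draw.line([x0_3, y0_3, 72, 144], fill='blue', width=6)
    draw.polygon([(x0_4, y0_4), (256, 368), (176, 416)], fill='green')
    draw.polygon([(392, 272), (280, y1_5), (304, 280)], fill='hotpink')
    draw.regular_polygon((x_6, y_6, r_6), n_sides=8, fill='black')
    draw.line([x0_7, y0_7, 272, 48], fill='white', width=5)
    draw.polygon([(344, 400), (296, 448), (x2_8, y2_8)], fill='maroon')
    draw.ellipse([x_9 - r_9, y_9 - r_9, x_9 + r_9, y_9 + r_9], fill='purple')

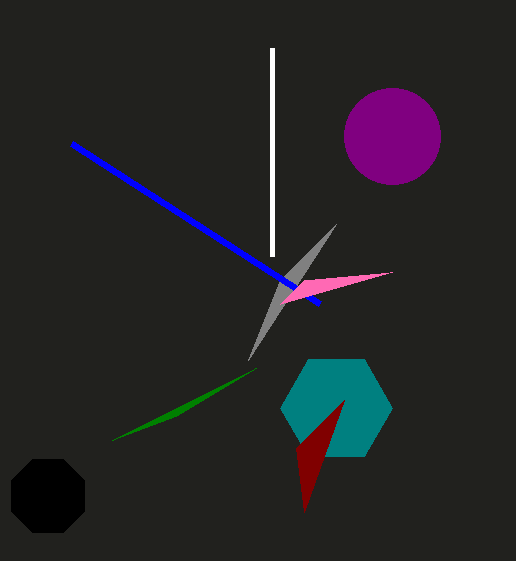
x1_1 = 280; y1_1 = 280; x_2 = 336; y_2 = 408; r_2 = 56; x0_3 = 320; y0_3 = 304; x0_4 = 112; y0_4 = 440; y1_5 = 304; x_6 = 48; y_6 = 496; r_6 = 40; x0_7 = 272; y0_7 = 256; x2_8 = 304; y2_8 = 512; x_9 = 392; y_9 = 136; r_9 = 48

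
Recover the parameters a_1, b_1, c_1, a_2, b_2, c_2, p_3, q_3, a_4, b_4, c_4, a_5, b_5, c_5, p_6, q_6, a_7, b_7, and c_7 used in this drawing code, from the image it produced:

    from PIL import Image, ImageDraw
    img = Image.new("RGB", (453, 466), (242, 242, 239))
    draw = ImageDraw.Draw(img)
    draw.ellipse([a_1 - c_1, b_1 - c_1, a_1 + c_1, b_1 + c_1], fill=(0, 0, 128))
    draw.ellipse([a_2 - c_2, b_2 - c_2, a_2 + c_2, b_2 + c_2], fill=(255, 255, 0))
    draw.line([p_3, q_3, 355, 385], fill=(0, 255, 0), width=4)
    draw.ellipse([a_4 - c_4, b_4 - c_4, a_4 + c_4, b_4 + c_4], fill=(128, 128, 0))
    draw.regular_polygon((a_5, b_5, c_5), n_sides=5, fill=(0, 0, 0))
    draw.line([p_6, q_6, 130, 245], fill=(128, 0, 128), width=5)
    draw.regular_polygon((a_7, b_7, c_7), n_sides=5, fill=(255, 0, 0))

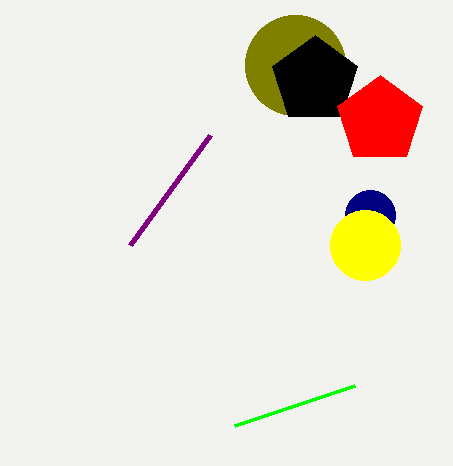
a_1 = 370
b_1 = 215
c_1 = 25
a_2 = 365
b_2 = 245
c_2 = 35
p_3 = 235
q_3 = 425
a_4 = 295
b_4 = 65
c_4 = 50
a_5 = 315
b_5 = 80
c_5 = 45
p_6 = 210
q_6 = 135
a_7 = 380
b_7 = 120
c_7 = 45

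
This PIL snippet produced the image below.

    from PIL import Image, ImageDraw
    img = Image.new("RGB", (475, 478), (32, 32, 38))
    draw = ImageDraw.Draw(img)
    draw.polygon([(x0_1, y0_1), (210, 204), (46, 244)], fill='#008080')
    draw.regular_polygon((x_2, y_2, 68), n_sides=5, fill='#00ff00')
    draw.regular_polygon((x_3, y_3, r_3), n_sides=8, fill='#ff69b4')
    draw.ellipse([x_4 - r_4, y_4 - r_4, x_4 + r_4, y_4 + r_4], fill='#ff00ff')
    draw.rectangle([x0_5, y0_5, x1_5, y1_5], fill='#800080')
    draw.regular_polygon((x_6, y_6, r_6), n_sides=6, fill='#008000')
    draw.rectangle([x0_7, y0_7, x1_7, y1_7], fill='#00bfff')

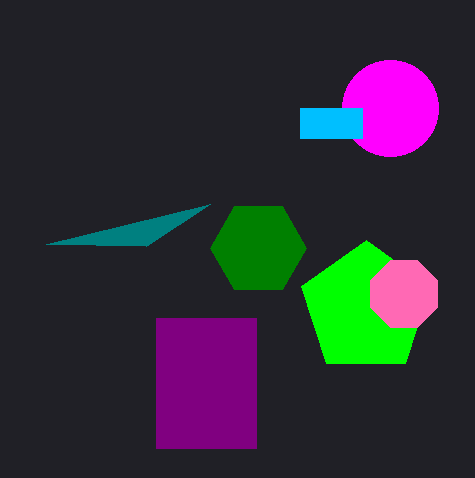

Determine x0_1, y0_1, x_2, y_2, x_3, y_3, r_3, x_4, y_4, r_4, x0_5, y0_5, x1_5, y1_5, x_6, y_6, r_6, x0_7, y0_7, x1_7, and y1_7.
x0_1 = 146, y0_1 = 246, x_2 = 366, y_2 = 308, x_3 = 404, y_3 = 294, r_3 = 36, x_4 = 390, y_4 = 108, r_4 = 48, x0_5 = 156, y0_5 = 318, x1_5 = 256, y1_5 = 448, x_6 = 258, y_6 = 248, r_6 = 48, x0_7 = 300, y0_7 = 108, x1_7 = 362, y1_7 = 138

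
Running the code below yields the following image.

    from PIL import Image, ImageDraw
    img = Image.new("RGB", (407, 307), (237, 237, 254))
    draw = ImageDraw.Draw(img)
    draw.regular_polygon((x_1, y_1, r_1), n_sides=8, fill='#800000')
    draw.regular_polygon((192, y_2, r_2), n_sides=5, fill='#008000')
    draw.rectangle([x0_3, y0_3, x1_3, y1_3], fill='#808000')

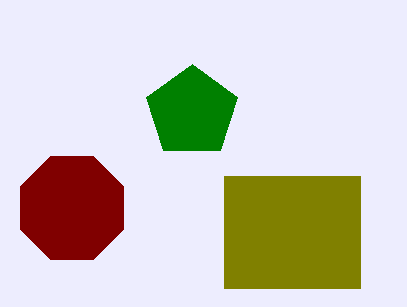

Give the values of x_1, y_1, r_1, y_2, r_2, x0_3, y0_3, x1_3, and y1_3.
x_1 = 72
y_1 = 208
r_1 = 56
y_2 = 112
r_2 = 48
x0_3 = 224
y0_3 = 176
x1_3 = 360
y1_3 = 288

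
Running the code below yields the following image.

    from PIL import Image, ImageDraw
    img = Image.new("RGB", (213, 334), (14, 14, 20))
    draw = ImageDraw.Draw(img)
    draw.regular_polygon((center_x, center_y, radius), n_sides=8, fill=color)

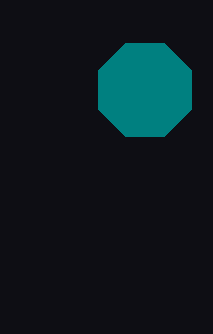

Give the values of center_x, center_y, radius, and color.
center_x = 145; center_y = 90; radius = 50; color = 'teal'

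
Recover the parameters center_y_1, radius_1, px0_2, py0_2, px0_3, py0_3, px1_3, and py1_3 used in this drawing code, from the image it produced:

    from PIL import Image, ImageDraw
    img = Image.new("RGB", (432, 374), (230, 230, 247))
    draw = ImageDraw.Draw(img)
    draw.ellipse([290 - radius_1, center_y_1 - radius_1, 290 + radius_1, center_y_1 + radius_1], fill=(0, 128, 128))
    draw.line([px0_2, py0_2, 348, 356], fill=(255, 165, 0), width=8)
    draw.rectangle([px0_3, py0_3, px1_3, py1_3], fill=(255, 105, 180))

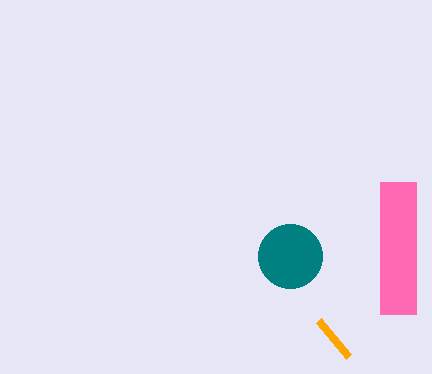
center_y_1 = 256
radius_1 = 32
px0_2 = 318
py0_2 = 320
px0_3 = 380
py0_3 = 182
px1_3 = 416
py1_3 = 314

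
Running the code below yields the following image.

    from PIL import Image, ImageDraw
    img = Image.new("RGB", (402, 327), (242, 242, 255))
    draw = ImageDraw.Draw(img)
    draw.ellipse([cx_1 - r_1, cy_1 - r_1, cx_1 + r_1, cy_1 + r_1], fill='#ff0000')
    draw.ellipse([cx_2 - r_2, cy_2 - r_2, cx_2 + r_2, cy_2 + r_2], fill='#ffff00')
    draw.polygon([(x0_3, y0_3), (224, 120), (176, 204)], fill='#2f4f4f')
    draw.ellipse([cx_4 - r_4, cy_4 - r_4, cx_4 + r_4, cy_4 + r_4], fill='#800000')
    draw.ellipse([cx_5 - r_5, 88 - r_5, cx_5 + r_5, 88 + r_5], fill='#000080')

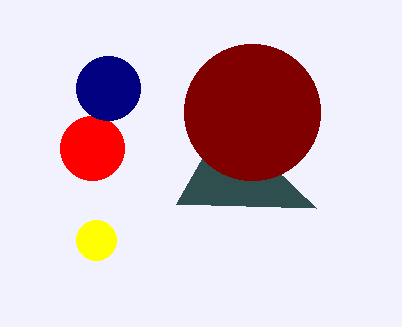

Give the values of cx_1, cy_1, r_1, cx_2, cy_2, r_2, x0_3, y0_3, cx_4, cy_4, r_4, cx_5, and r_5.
cx_1 = 92; cy_1 = 148; r_1 = 32; cx_2 = 96; cy_2 = 240; r_2 = 20; x0_3 = 316; y0_3 = 208; cx_4 = 252; cy_4 = 112; r_4 = 68; cx_5 = 108; r_5 = 32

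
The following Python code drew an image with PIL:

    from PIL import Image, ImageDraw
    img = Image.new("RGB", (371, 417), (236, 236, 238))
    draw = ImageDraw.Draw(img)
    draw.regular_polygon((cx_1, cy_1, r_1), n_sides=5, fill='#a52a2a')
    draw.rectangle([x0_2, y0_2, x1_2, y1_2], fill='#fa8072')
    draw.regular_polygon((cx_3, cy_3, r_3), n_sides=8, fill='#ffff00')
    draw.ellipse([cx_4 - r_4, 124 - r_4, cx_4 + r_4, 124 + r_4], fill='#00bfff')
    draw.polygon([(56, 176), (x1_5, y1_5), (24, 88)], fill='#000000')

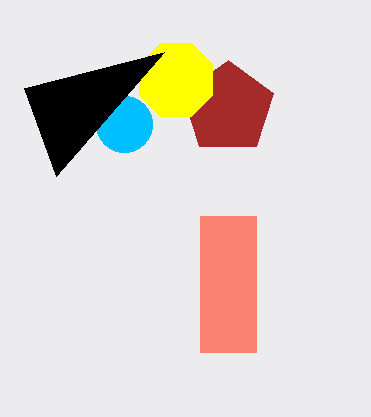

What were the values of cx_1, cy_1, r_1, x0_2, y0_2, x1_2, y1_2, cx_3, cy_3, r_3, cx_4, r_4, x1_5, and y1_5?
cx_1 = 228, cy_1 = 108, r_1 = 48, x0_2 = 200, y0_2 = 216, x1_2 = 256, y1_2 = 352, cx_3 = 176, cy_3 = 80, r_3 = 40, cx_4 = 124, r_4 = 28, x1_5 = 164, y1_5 = 52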